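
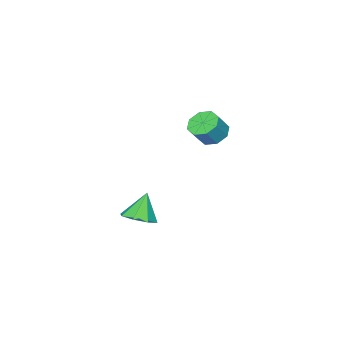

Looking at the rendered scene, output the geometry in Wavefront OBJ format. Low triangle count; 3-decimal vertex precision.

v 4.003 4.001 -4.116
v 4.881 3.624 -3.705
v 3.217 3.839 -2.584
v 4.833 4.416 -3.646
v 4.299 4.965 -3.862
v 3.592 4.95 -4.227
v 3.126 4.378 -4.527
v 3.174 3.586 -4.586
v 3.708 3.037 -4.37
v 4.415 3.053 -4.005
v -3.291 2.513 -1.212
v -2.771 3.272 -1.55
v -1.969 3.206 -0.466
v -2.489 2.447 -0.128
v -3.342 3.487 -1.114
v -2.541 3.421 -0.03
v -3.884 3.132 -0.736
v -3.082 3.065 0.348
v -4.078 2.414 -0.637
v -3.276 2.347 0.448
v -3.811 1.754 -0.874
v -3.009 1.688 0.21
v -3.239 1.539 -1.31
v -2.438 1.473 -0.226
v -2.698 1.895 -1.688
v -1.896 1.828 -0.604
v -2.504 2.613 -1.788
v -1.702 2.546 -0.703
f 2 1 4
f 2 4 3
f 4 1 5
f 4 5 3
f 5 1 6
f 5 6 3
f 6 1 7
f 6 7 3
f 7 1 8
f 7 8 3
f 8 1 9
f 8 9 3
f 9 1 10
f 9 10 3
f 10 1 2
f 10 2 3
f 12 11 15
f 12 15 13
f 13 15 16
f 13 16 14
f 15 11 17
f 15 17 16
f 16 17 18
f 16 18 14
f 17 11 19
f 17 19 18
f 18 19 20
f 18 20 14
f 19 11 21
f 19 21 20
f 20 21 22
f 20 22 14
f 21 11 23
f 21 23 22
f 22 23 24
f 22 24 14
f 23 11 25
f 23 25 24
f 24 25 26
f 24 26 14
f 25 11 27
f 25 27 26
f 26 27 28
f 26 28 14
f 27 11 12
f 27 12 28
f 28 12 13
f 28 13 14



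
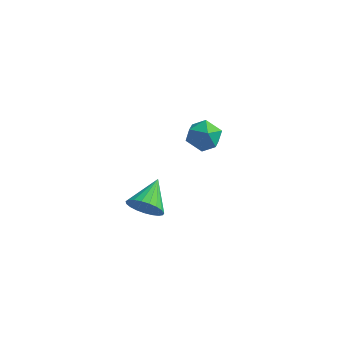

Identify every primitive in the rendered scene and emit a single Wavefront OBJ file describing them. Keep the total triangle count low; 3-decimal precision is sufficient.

v 1.528 4.264 3.133
v 2.258 3.633 3.494
v 0.582 2.947 2.746
v 1.312 2.316 3.107
v 0.779 2.912 3.757
v 1.363 3.726 3.996
v 1.477 2.854 2.244
v 2.061 3.668 2.483
v 2.227 2.762 2.945
v 1.795 2.798 3.88
v 1.045 3.782 2.36
v 0.613 3.818 3.295
v 0.853 -3.51 3.531
v 1.439 -3.216 2.816
v 0.907 -1.87 4.249
v 1.074 -3.137 2.663
v 0.671 -3.123 2.661
v 0.3 -3.175 2.809
v 0.024 -3.286 3.081
v -0.109 -3.435 3.432
v -0.075 -3.597 3.8
v 0.12 -3.744 4.121
v 0.441 -3.85 4.341
v 0.834 -3.898 4.42
v 1.23 -3.878 4.346
v 1.561 -3.795 4.131
v 1.769 -3.662 3.812
v 1.82 -3.503 3.445
v 1.703 -3.345 3.093
f 1 12 6
f 1 6 2
f 1 2 8
f 1 8 11
f 1 11 12
f 2 6 10
f 6 12 5
f 12 11 3
f 11 8 7
f 8 2 9
f 4 10 5
f 4 5 3
f 4 3 7
f 4 7 9
f 4 9 10
f 5 10 6
f 3 5 12
f 7 3 11
f 9 7 8
f 10 9 2
f 14 13 16
f 14 16 15
f 16 13 17
f 16 17 15
f 17 13 18
f 17 18 15
f 18 13 19
f 18 19 15
f 19 13 20
f 19 20 15
f 20 13 21
f 20 21 15
f 21 13 22
f 21 22 15
f 22 13 23
f 22 23 15
f 23 13 24
f 23 24 15
f 24 13 25
f 24 25 15
f 25 13 26
f 25 26 15
f 26 13 27
f 26 27 15
f 27 13 28
f 27 28 15
f 28 13 29
f 28 29 15
f 29 13 14
f 29 14 15



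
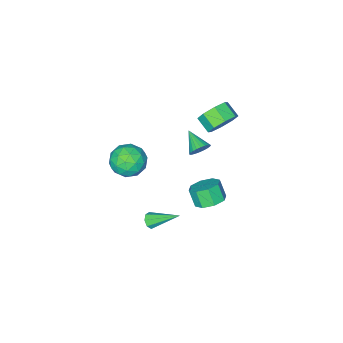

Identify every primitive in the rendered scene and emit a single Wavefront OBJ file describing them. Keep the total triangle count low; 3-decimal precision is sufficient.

v 0.929 -1.236 2.768
v 1.335 -1.069 3.248
v 0.691 -2.444 3.392
v 1.115 -0.98 3.336
v 0.866 -0.93 3.338
v 0.627 -0.926 3.253
v 0.434 -0.97 3.095
v 0.317 -1.054 2.886
v 0.292 -1.166 2.66
v 0.365 -1.289 2.45
v 0.524 -1.403 2.289
v 0.744 -1.492 2.201
v 0.993 -1.542 2.199
v 1.232 -1.546 2.284
v 1.425 -1.502 2.442
v 1.542 -1.418 2.651
v 1.566 -1.306 2.877
v 1.494 -1.183 3.087
v -0.989 -1.508 3.571
v -0.515 -1.949 2.822
v -0.558 -2.873 3.34
v -1.031 -2.432 4.089
v -0.04 -1.678 3.346
v -0.082 -2.602 3.864
v -0.12 -1.307 4.002
v -0.163 -2.231 4.52
v -0.71 -1.054 4.405
v -0.752 -1.978 4.923
v -1.462 -1.067 4.32
v -1.505 -1.991 4.838
v -1.938 -1.338 3.796
v -1.98 -2.262 4.314
v -1.857 -1.709 3.14
v -1.9 -2.633 3.658
v -1.268 -1.962 2.737
v -1.31 -2.886 3.255
v 2.697 -3.771 1.671
v 3.284 -3.321 0.823
v 4.216 -4.539 2.317
v 4.803 -4.089 1.469
v 4.379 -3.426 2.274
v 3.441 -2.952 1.874
v 4.059 -4.908 1.266
v 3.121 -4.434 0.866
v 4.127 -4.024 0.573
v 4.324 -3.108 1.196
v 3.176 -4.752 1.944
v 3.373 -3.836 2.567
v 2.857 -3.479 1.19
v 4.643 -4.381 1.95
v 4.394 -3.992 2.423
v 4.739 -3.727 1.924
v 2.949 -3.262 1.808
v 3.295 -2.997 1.31
v 3.938 -3.059 2.163
v 4.205 -4.863 1.83
v 4.551 -4.598 1.332
v 2.761 -4.133 1.216
v 3.106 -3.868 0.717
v 3.562 -4.801 0.977
v 3.698 -3.628 0.545
v 4.59 -4.079 0.925
v 4.153 -4.56 0.805
v 3.601 -4.281 0.57
v 3.814 -3.089 0.911
v 4.707 -3.541 1.291
v 4.458 -3.151 1.764
v 3.906 -2.872 1.529
v 4.309 -3.502 0.764
v 2.793 -4.319 1.849
v 3.686 -4.771 2.229
v 3.594 -4.988 1.611
v 3.042 -4.709 1.376
v 2.91 -3.781 2.215
v 3.802 -4.232 2.595
v 3.899 -3.579 2.57
v 3.347 -3.3 2.335
v 3.191 -4.358 2.376
v 0.251 -1.064 -2.492
v 1.109 -0.786 -2.265
v 1.048 -1.399 -1.282
v 0.189 -1.676 -1.508
v 0.606 -0.345 -2.021
v 0.545 -0.957 -1.038
v -0.104 -0.324 -2.053
v -0.166 -0.937 -1.07
v -0.607 -0.737 -2.341
v -0.668 -1.35 -1.358
v -0.608 -1.341 -2.718
v -0.669 -1.954 -1.735
v -0.105 -1.783 -2.962
v -0.166 -2.395 -1.979
v 0.606 -1.803 -2.93
v 0.544 -2.416 -1.947
v 1.108 -1.39 -2.642
v 1.047 -2.003 -1.659
v 3.105 -2.899 -3.841
v 3.573 -2.631 -3.807
v 2.195 -1.441 -2.759
v 3.352 -2.523 -4.139
v 2.987 -2.635 -4.296
v 2.69 -2.901 -4.186
v 2.637 -3.166 -3.874
v 2.858 -3.275 -3.542
v 3.223 -3.163 -3.385
v 3.52 -2.897 -3.495
f 2 1 4
f 2 4 3
f 4 1 5
f 4 5 3
f 5 1 6
f 5 6 3
f 6 1 7
f 6 7 3
f 7 1 8
f 7 8 3
f 8 1 9
f 8 9 3
f 9 1 10
f 9 10 3
f 10 1 11
f 10 11 3
f 11 1 12
f 11 12 3
f 12 1 13
f 12 13 3
f 13 1 14
f 13 14 3
f 14 1 15
f 14 15 3
f 15 1 16
f 15 16 3
f 16 1 17
f 16 17 3
f 17 1 18
f 17 18 3
f 18 1 2
f 18 2 3
f 20 19 23
f 20 23 21
f 21 23 24
f 21 24 22
f 23 19 25
f 23 25 24
f 24 25 26
f 24 26 22
f 25 19 27
f 25 27 26
f 26 27 28
f 26 28 22
f 27 19 29
f 27 29 28
f 28 29 30
f 28 30 22
f 29 19 31
f 29 31 30
f 30 31 32
f 30 32 22
f 31 19 33
f 31 33 32
f 32 33 34
f 32 34 22
f 33 19 35
f 33 35 34
f 34 35 36
f 34 36 22
f 35 19 20
f 35 20 36
f 36 20 21
f 36 21 22
f 37 74 53
f 74 48 77
f 53 77 42
f 74 77 53
f 37 53 49
f 53 42 54
f 49 54 38
f 53 54 49
f 37 49 58
f 49 38 59
f 58 59 44
f 49 59 58
f 37 58 70
f 58 44 73
f 70 73 47
f 58 73 70
f 37 70 74
f 70 47 78
f 74 78 48
f 70 78 74
f 38 54 65
f 54 42 68
f 65 68 46
f 54 68 65
f 42 77 55
f 77 48 76
f 55 76 41
f 77 76 55
f 48 78 75
f 78 47 71
f 75 71 39
f 78 71 75
f 47 73 72
f 73 44 60
f 72 60 43
f 73 60 72
f 44 59 64
f 59 38 61
f 64 61 45
f 59 61 64
f 40 66 52
f 66 46 67
f 52 67 41
f 66 67 52
f 40 52 50
f 52 41 51
f 50 51 39
f 52 51 50
f 40 50 57
f 50 39 56
f 57 56 43
f 50 56 57
f 40 57 62
f 57 43 63
f 62 63 45
f 57 63 62
f 40 62 66
f 62 45 69
f 66 69 46
f 62 69 66
f 41 67 55
f 67 46 68
f 55 68 42
f 67 68 55
f 39 51 75
f 51 41 76
f 75 76 48
f 51 76 75
f 43 56 72
f 56 39 71
f 72 71 47
f 56 71 72
f 45 63 64
f 63 43 60
f 64 60 44
f 63 60 64
f 46 69 65
f 69 45 61
f 65 61 38
f 69 61 65
f 80 79 83
f 80 83 81
f 81 83 84
f 81 84 82
f 83 79 85
f 83 85 84
f 84 85 86
f 84 86 82
f 85 79 87
f 85 87 86
f 86 87 88
f 86 88 82
f 87 79 89
f 87 89 88
f 88 89 90
f 88 90 82
f 89 79 91
f 89 91 90
f 90 91 92
f 90 92 82
f 91 79 93
f 91 93 92
f 92 93 94
f 92 94 82
f 93 79 95
f 93 95 94
f 94 95 96
f 94 96 82
f 95 79 80
f 95 80 96
f 96 80 81
f 96 81 82
f 98 97 100
f 98 100 99
f 100 97 101
f 100 101 99
f 101 97 102
f 101 102 99
f 102 97 103
f 102 103 99
f 103 97 104
f 103 104 99
f 104 97 105
f 104 105 99
f 105 97 106
f 105 106 99
f 106 97 98
f 106 98 99



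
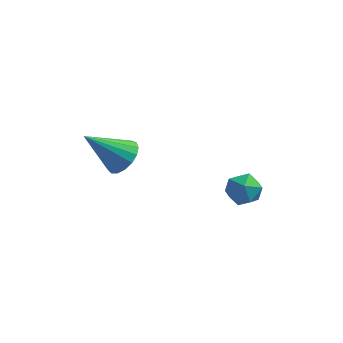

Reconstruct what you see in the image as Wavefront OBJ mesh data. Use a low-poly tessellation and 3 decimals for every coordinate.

v 3.23 -1.817 0.477
v 3.684 -2.052 0.946
v 3.496 -2.668 -0.206
v 3.95 -2.903 0.263
v 3.269 -2.936 0.392
v 3.104 -2.41 0.814
v 4.076 -2.31 -0.074
v 3.911 -1.784 0.348
v 4.206 -2.357 0.606
v 3.708 -2.744 0.894
v 3.472 -1.976 -0.154
v 2.974 -2.363 0.134
v -0.02 -3.706 2.201
v 0.519 -3.911 2.616
v -1.12 -4.214 3.379
v 0.466 -3.588 2.706
v 0.301 -3.292 2.68
v 0.064 -3.09 2.544
v -0.193 -3.03 2.33
v -0.41 -3.125 2.086
v -0.538 -3.353 1.869
v -0.547 -3.662 1.728
v -0.435 -3.981 1.695
v -0.228 -4.237 1.778
v 0.027 -4.372 1.958
v 0.271 -4.354 2.194
v 0.449 -4.188 2.431
f 1 12 6
f 1 6 2
f 1 2 8
f 1 8 11
f 1 11 12
f 2 6 10
f 6 12 5
f 12 11 3
f 11 8 7
f 8 2 9
f 4 10 5
f 4 5 3
f 4 3 7
f 4 7 9
f 4 9 10
f 5 10 6
f 3 5 12
f 7 3 11
f 9 7 8
f 10 9 2
f 14 13 16
f 14 16 15
f 16 13 17
f 16 17 15
f 17 13 18
f 17 18 15
f 18 13 19
f 18 19 15
f 19 13 20
f 19 20 15
f 20 13 21
f 20 21 15
f 21 13 22
f 21 22 15
f 22 13 23
f 22 23 15
f 23 13 24
f 23 24 15
f 24 13 25
f 24 25 15
f 25 13 26
f 25 26 15
f 26 13 27
f 26 27 15
f 27 13 14
f 27 14 15



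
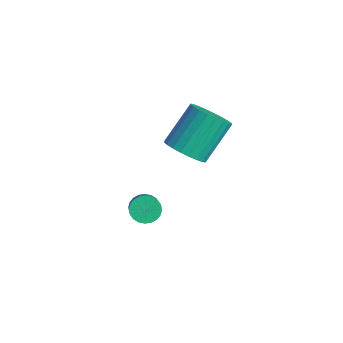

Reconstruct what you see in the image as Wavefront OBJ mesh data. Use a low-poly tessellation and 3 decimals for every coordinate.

v 2.403 1.898 3.249
v 3.128 1.63 3.669
v 2.823 2.934 5.03
v 2.097 3.202 4.611
v 3.256 1.874 3.464
v 2.95 3.178 4.825
v 3.253 2.121 3.226
v 2.948 3.426 4.587
v 3.122 2.335 2.992
v 2.816 3.639 4.353
v 2.88 2.482 2.797
v 2.575 3.786 4.158
v 2.566 2.54 2.671
v 2.261 3.845 4.032
v 2.227 2.501 2.633
v 1.922 3.805 3.994
v 1.915 2.369 2.688
v 1.61 3.673 4.05
v 1.677 2.166 2.83
v 1.372 3.47 4.191
v 1.55 1.922 3.035
v 1.244 3.226 4.396
v 1.552 1.674 3.273
v 1.247 2.979 4.634
v 1.684 1.461 3.507
v 1.378 2.765 4.868
v 1.925 1.314 3.702
v 1.62 2.618 5.063
v 2.239 1.255 3.828
v 1.934 2.56 5.189
v 2.578 1.295 3.866
v 2.273 2.599 5.227
v 2.89 1.427 3.81
v 2.585 2.731 5.172
v 1.318 0.812 -0.449
v 1.744 0.807 -0.872
v 2.908 0.184 0.307
v 2.482 0.188 0.729
v 1.769 1.022 -0.784
v 2.933 0.399 0.395
v 1.726 1.205 -0.645
v 2.89 0.582 0.534
v 1.621 1.329 -0.476
v 2.785 0.705 0.703
v 1.47 1.373 -0.303
v 2.634 0.75 0.876
v 1.295 1.332 -0.152
v 2.46 0.709 1.027
v 1.124 1.212 -0.047
v 2.288 0.589 1.132
v 0.983 1.031 -0.003
v 2.147 0.408 1.176
v 0.892 0.816 -0.027
v 2.056 0.193 1.152
v 0.867 0.601 -0.115
v 2.031 -0.022 1.064
v 0.91 0.418 -0.254
v 2.074 -0.205 0.925
v 1.015 0.295 -0.423
v 2.179 -0.329 0.756
v 1.166 0.25 -0.596
v 2.33 -0.373 0.583
v 1.34 0.291 -0.747
v 2.505 -0.332 0.432
v 1.512 0.411 -0.852
v 2.676 -0.212 0.327
v 1.653 0.592 -0.896
v 2.817 -0.031 0.283
f 2 1 5
f 2 5 3
f 3 5 6
f 3 6 4
f 5 1 7
f 5 7 6
f 6 7 8
f 6 8 4
f 7 1 9
f 7 9 8
f 8 9 10
f 8 10 4
f 9 1 11
f 9 11 10
f 10 11 12
f 10 12 4
f 11 1 13
f 11 13 12
f 12 13 14
f 12 14 4
f 13 1 15
f 13 15 14
f 14 15 16
f 14 16 4
f 15 1 17
f 15 17 16
f 16 17 18
f 16 18 4
f 17 1 19
f 17 19 18
f 18 19 20
f 18 20 4
f 19 1 21
f 19 21 20
f 20 21 22
f 20 22 4
f 21 1 23
f 21 23 22
f 22 23 24
f 22 24 4
f 23 1 25
f 23 25 24
f 24 25 26
f 24 26 4
f 25 1 27
f 25 27 26
f 26 27 28
f 26 28 4
f 27 1 29
f 27 29 28
f 28 29 30
f 28 30 4
f 29 1 31
f 29 31 30
f 30 31 32
f 30 32 4
f 31 1 33
f 31 33 32
f 32 33 34
f 32 34 4
f 33 1 2
f 33 2 34
f 34 2 3
f 34 3 4
f 36 35 39
f 36 39 37
f 37 39 40
f 37 40 38
f 39 35 41
f 39 41 40
f 40 41 42
f 40 42 38
f 41 35 43
f 41 43 42
f 42 43 44
f 42 44 38
f 43 35 45
f 43 45 44
f 44 45 46
f 44 46 38
f 45 35 47
f 45 47 46
f 46 47 48
f 46 48 38
f 47 35 49
f 47 49 48
f 48 49 50
f 48 50 38
f 49 35 51
f 49 51 50
f 50 51 52
f 50 52 38
f 51 35 53
f 51 53 52
f 52 53 54
f 52 54 38
f 53 35 55
f 53 55 54
f 54 55 56
f 54 56 38
f 55 35 57
f 55 57 56
f 56 57 58
f 56 58 38
f 57 35 59
f 57 59 58
f 58 59 60
f 58 60 38
f 59 35 61
f 59 61 60
f 60 61 62
f 60 62 38
f 61 35 63
f 61 63 62
f 62 63 64
f 62 64 38
f 63 35 65
f 63 65 64
f 64 65 66
f 64 66 38
f 65 35 67
f 65 67 66
f 66 67 68
f 66 68 38
f 67 35 36
f 67 36 68
f 68 36 37
f 68 37 38



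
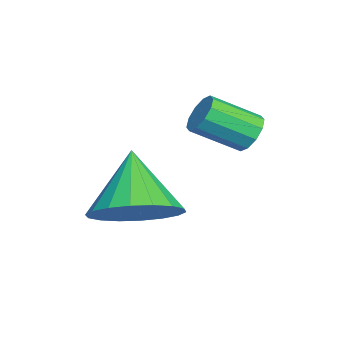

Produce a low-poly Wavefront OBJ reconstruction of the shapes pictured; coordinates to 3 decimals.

v 0.28 -2.666 -0.392
v 1.145 -2.66 0.287
v -0.82 -2.914 1.012
v 1.017 -2.188 0.27
v 0.742 -1.81 0.122
v 0.376 -1.602 -0.128
v -0.009 -1.605 -0.43
v -0.337 -1.818 -0.725
v -0.543 -2.199 -0.953
v -0.586 -2.672 -1.071
v -0.458 -3.144 -1.054
v -0.183 -3.521 -0.905
v 0.183 -3.729 -0.656
v 0.568 -3.727 -0.354
v 0.896 -3.514 -0.059
v 1.102 -3.133 0.169
v -1.743 -0.361 1.256
v -1.21 -0.198 1.315
v -0.945 -1.316 2.003
v -1.477 -1.479 1.944
v -1.39 -0.075 1.584
v -1.125 -1.194 2.272
v -1.705 -0.061 1.728
v -1.439 -1.18 2.416
v -2.034 -0.162 1.691
v -1.768 -1.281 2.379
v -2.252 -0.339 1.488
v -1.986 -1.457 2.176
v -2.275 -0.524 1.197
v -2.01 -1.642 1.885
v -2.095 -0.646 0.928
v -1.83 -1.765 1.616
v -1.781 -0.66 0.784
v -1.515 -1.779 1.472
v -1.452 -0.559 0.821
v -1.186 -1.678 1.509
v -1.234 -0.383 1.024
v -0.968 -1.501 1.712
f 2 1 4
f 2 4 3
f 4 1 5
f 4 5 3
f 5 1 6
f 5 6 3
f 6 1 7
f 6 7 3
f 7 1 8
f 7 8 3
f 8 1 9
f 8 9 3
f 9 1 10
f 9 10 3
f 10 1 11
f 10 11 3
f 11 1 12
f 11 12 3
f 12 1 13
f 12 13 3
f 13 1 14
f 13 14 3
f 14 1 15
f 14 15 3
f 15 1 16
f 15 16 3
f 16 1 2
f 16 2 3
f 18 17 21
f 18 21 19
f 19 21 22
f 19 22 20
f 21 17 23
f 21 23 22
f 22 23 24
f 22 24 20
f 23 17 25
f 23 25 24
f 24 25 26
f 24 26 20
f 25 17 27
f 25 27 26
f 26 27 28
f 26 28 20
f 27 17 29
f 27 29 28
f 28 29 30
f 28 30 20
f 29 17 31
f 29 31 30
f 30 31 32
f 30 32 20
f 31 17 33
f 31 33 32
f 32 33 34
f 32 34 20
f 33 17 35
f 33 35 34
f 34 35 36
f 34 36 20
f 35 17 37
f 35 37 36
f 36 37 38
f 36 38 20
f 37 17 18
f 37 18 38
f 38 18 19
f 38 19 20



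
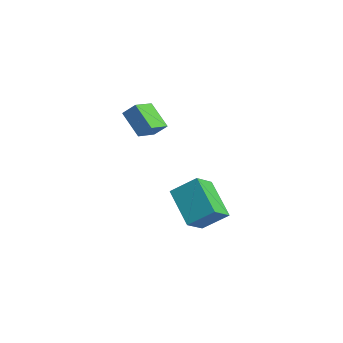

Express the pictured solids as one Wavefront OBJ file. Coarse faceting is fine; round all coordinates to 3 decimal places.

v -1.914 0.715 0.665
v -2.939 0.357 1.656
v -1.502 1.167 1.255
v -2.527 0.81 2.246
v -1.313 -0.21 0.954
v -2.338 -0.567 1.945
v -0.901 0.243 1.544
v -1.926 -0.115 2.535
v -1.453 1.244 -2.659
v -0.89 2.269 -1.768
v -2.051 2.156 -3.329
v -1.488 3.18 -2.438
v 0.228 1.42 -3.922
v 0.791 2.444 -3.031
v -0.37 2.331 -4.592
v 0.193 3.356 -3.701
f 2 4 1
f 5 2 1
f 1 4 3
f 3 5 1
f 2 8 4
f 6 2 5
f 6 8 2
f 4 8 3
f 7 5 3
f 3 8 7
f 7 6 5
f 8 6 7
f 10 12 9
f 13 10 9
f 9 12 11
f 11 13 9
f 10 16 12
f 14 10 13
f 14 16 10
f 12 16 11
f 15 13 11
f 11 16 15
f 15 14 13
f 16 14 15



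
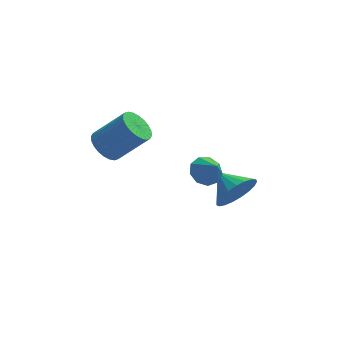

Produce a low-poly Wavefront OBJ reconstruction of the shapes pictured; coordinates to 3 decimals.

v -0.116 0.048 -1.017
v 0.444 0.527 -0.95
v 0.296 -0.548 -0.203
v 0.06 0.668 -0.653
v -0.407 0.518 -0.525
v -0.738 0.149 -0.628
v -0.778 -0.267 -0.913
v -0.508 -0.536 -1.246
v -0.055 -0.532 -1.473
v 0.369 -0.256 -1.486
v 0.566 0.162 -1.279
v -4.224 1.114 -0.235
v -3.772 1.658 -0.668
v -2.443 1.61 0.661
v -2.896 1.066 1.095
v -3.949 1.856 -0.483
v -2.62 1.809 0.846
v -4.169 1.942 -0.261
v -2.84 1.894 1.068
v -4.397 1.901 -0.034
v -3.068 1.853 1.295
v -4.598 1.74 0.162
v -3.269 1.692 1.491
v -4.743 1.484 0.297
v -3.414 1.436 1.626
v -4.809 1.172 0.352
v -3.48 1.124 1.681
v -4.786 0.851 0.317
v -3.457 0.803 1.646
v -4.677 0.57 0.199
v -3.348 0.522 1.528
v -4.5 0.371 0.014
v -3.171 0.324 1.343
v -4.28 0.286 -0.208
v -2.951 0.238 1.121
v -4.052 0.327 -0.435
v -2.723 0.279 0.894
v -3.851 0.488 -0.631
v -2.522 0.44 0.698
v -3.706 0.744 -0.766
v -2.377 0.696 0.563
v -3.64 1.056 -0.821
v -2.311 1.008 0.508
v -3.663 1.377 -0.786
v -2.334 1.329 0.543
v 1.292 2.18 -4.27
v 1.92 2.198 -3.392
v 0.508 3.18 -3.73
v 2.122 2.499 -3.658
v 2.18 2.745 -4.029
v 2.084 2.894 -4.442
v 1.851 2.918 -4.825
v 1.522 2.816 -5.112
v 1.152 2.603 -5.254
v 0.807 2.317 -5.226
v 0.546 2.008 -5.032
v 0.413 1.728 -4.706
v 0.432 1.526 -4.305
v 0.6 1.438 -3.898
v 0.888 1.478 -3.556
v 1.245 1.639 -3.336
v 1.61 1.894 -3.279
f 2 1 4
f 2 4 3
f 4 1 5
f 4 5 3
f 5 1 6
f 5 6 3
f 6 1 7
f 6 7 3
f 7 1 8
f 7 8 3
f 8 1 9
f 8 9 3
f 9 1 10
f 9 10 3
f 10 1 11
f 10 11 3
f 11 1 2
f 11 2 3
f 13 12 16
f 13 16 14
f 14 16 17
f 14 17 15
f 16 12 18
f 16 18 17
f 17 18 19
f 17 19 15
f 18 12 20
f 18 20 19
f 19 20 21
f 19 21 15
f 20 12 22
f 20 22 21
f 21 22 23
f 21 23 15
f 22 12 24
f 22 24 23
f 23 24 25
f 23 25 15
f 24 12 26
f 24 26 25
f 25 26 27
f 25 27 15
f 26 12 28
f 26 28 27
f 27 28 29
f 27 29 15
f 28 12 30
f 28 30 29
f 29 30 31
f 29 31 15
f 30 12 32
f 30 32 31
f 31 32 33
f 31 33 15
f 32 12 34
f 32 34 33
f 33 34 35
f 33 35 15
f 34 12 36
f 34 36 35
f 35 36 37
f 35 37 15
f 36 12 38
f 36 38 37
f 37 38 39
f 37 39 15
f 38 12 40
f 38 40 39
f 39 40 41
f 39 41 15
f 40 12 42
f 40 42 41
f 41 42 43
f 41 43 15
f 42 12 44
f 42 44 43
f 43 44 45
f 43 45 15
f 44 12 13
f 44 13 45
f 45 13 14
f 45 14 15
f 47 46 49
f 47 49 48
f 49 46 50
f 49 50 48
f 50 46 51
f 50 51 48
f 51 46 52
f 51 52 48
f 52 46 53
f 52 53 48
f 53 46 54
f 53 54 48
f 54 46 55
f 54 55 48
f 55 46 56
f 55 56 48
f 56 46 57
f 56 57 48
f 57 46 58
f 57 58 48
f 58 46 59
f 58 59 48
f 59 46 60
f 59 60 48
f 60 46 61
f 60 61 48
f 61 46 62
f 61 62 48
f 62 46 47
f 62 47 48



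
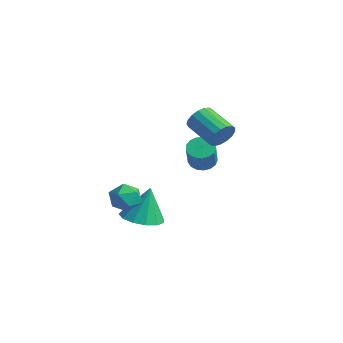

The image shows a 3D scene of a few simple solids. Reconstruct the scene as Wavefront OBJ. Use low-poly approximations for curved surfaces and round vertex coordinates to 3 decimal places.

v 3.782 2.378 1.038
v 3.994 2.718 1.6
v 2.571 2.642 2.183
v 2.358 2.302 1.622
v 3.897 2.958 1.394
v 2.474 2.882 1.978
v 3.773 3.065 1.107
v 2.35 2.988 1.691
v 3.652 3.014 0.804
v 2.229 2.938 1.388
v 3.56 2.818 0.555
v 2.137 2.742 1.139
v 3.519 2.521 0.416
v 2.096 2.445 1
v 3.538 2.191 0.42
v 2.115 2.115 1.004
v 3.613 1.904 0.566
v 2.19 1.828 1.149
v 3.727 1.726 0.819
v 2.304 1.65 1.403
v 3.853 1.697 1.123
v 2.43 1.621 1.707
v 3.963 1.824 1.407
v 2.54 1.748 1.991
v 4.031 2.078 1.607
v 2.608 2.002 2.191
v 4.042 2.401 1.677
v 2.619 2.324 2.26
v 1.083 -0.868 -2.173
v 1.745 -0.466 -2.026
v 1.775 -1.854 -2.594
v 2.437 -1.452 -2.447
v 1.989 -1.706 -1.85
v 1.561 -1.097 -1.589
v 1.959 -1.223 -3.031
v 1.531 -0.614 -2.77
v 2.286 -0.685 -2.556
v 2.305 -0.984 -1.826
v 1.215 -1.336 -2.794
v 1.234 -1.635 -2.064
v 0.233 4.193 -2.344
v 0.809 4.177 -2.665
v 1.464 3.552 -1.456
v 0.887 3.567 -1.136
v 0.811 4.458 -2.52
v 1.465 3.833 -1.312
v 0.68 4.678 -2.335
v 1.334 4.053 -1.127
v 0.446 4.787 -2.152
v 1.101 4.162 -0.944
v 0.164 4.76 -2.014
v 0.819 4.134 -0.805
v -0.103 4.603 -1.95
v 0.552 3.977 -0.742
v -0.293 4.352 -1.978
v 0.362 3.726 -0.769
v -0.362 4.064 -2.089
v 0.293 3.439 -0.88
v -0.295 3.806 -2.258
v 0.359 3.181 -1.05
v -0.108 3.637 -2.448
v 0.547 3.011 -1.239
v 0.158 3.595 -2.613
v 0.813 2.969 -1.405
v 0.441 3.69 -2.717
v 1.095 3.064 -1.509
v 0.676 3.9 -2.736
v 1.331 3.274 -1.527
v 0.6 0.547 -4.598
v 1.604 0.628 -4.666
v 0.68 0.973 -2.882
v 1.393 1.143 -4.784
v 0.93 1.469 -4.843
v 0.362 1.502 -4.824
v -0.13 1.231 -4.734
v -0.391 0.743 -4.6
v -0.337 0.193 -4.466
v 0.014 -0.245 -4.373
v 0.551 -0.432 -4.352
v 1.104 -0.308 -4.409
v 1.496 0.087 -4.526
f 2 1 5
f 2 5 3
f 3 5 6
f 3 6 4
f 5 1 7
f 5 7 6
f 6 7 8
f 6 8 4
f 7 1 9
f 7 9 8
f 8 9 10
f 8 10 4
f 9 1 11
f 9 11 10
f 10 11 12
f 10 12 4
f 11 1 13
f 11 13 12
f 12 13 14
f 12 14 4
f 13 1 15
f 13 15 14
f 14 15 16
f 14 16 4
f 15 1 17
f 15 17 16
f 16 17 18
f 16 18 4
f 17 1 19
f 17 19 18
f 18 19 20
f 18 20 4
f 19 1 21
f 19 21 20
f 20 21 22
f 20 22 4
f 21 1 23
f 21 23 22
f 22 23 24
f 22 24 4
f 23 1 25
f 23 25 24
f 24 25 26
f 24 26 4
f 25 1 27
f 25 27 26
f 26 27 28
f 26 28 4
f 27 1 2
f 27 2 28
f 28 2 3
f 28 3 4
f 29 40 34
f 29 34 30
f 29 30 36
f 29 36 39
f 29 39 40
f 30 34 38
f 34 40 33
f 40 39 31
f 39 36 35
f 36 30 37
f 32 38 33
f 32 33 31
f 32 31 35
f 32 35 37
f 32 37 38
f 33 38 34
f 31 33 40
f 35 31 39
f 37 35 36
f 38 37 30
f 42 41 45
f 42 45 43
f 43 45 46
f 43 46 44
f 45 41 47
f 45 47 46
f 46 47 48
f 46 48 44
f 47 41 49
f 47 49 48
f 48 49 50
f 48 50 44
f 49 41 51
f 49 51 50
f 50 51 52
f 50 52 44
f 51 41 53
f 51 53 52
f 52 53 54
f 52 54 44
f 53 41 55
f 53 55 54
f 54 55 56
f 54 56 44
f 55 41 57
f 55 57 56
f 56 57 58
f 56 58 44
f 57 41 59
f 57 59 58
f 58 59 60
f 58 60 44
f 59 41 61
f 59 61 60
f 60 61 62
f 60 62 44
f 61 41 63
f 61 63 62
f 62 63 64
f 62 64 44
f 63 41 65
f 63 65 64
f 64 65 66
f 64 66 44
f 65 41 67
f 65 67 66
f 66 67 68
f 66 68 44
f 67 41 42
f 67 42 68
f 68 42 43
f 68 43 44
f 70 69 72
f 70 72 71
f 72 69 73
f 72 73 71
f 73 69 74
f 73 74 71
f 74 69 75
f 74 75 71
f 75 69 76
f 75 76 71
f 76 69 77
f 76 77 71
f 77 69 78
f 77 78 71
f 78 69 79
f 78 79 71
f 79 69 80
f 79 80 71
f 80 69 81
f 80 81 71
f 81 69 70
f 81 70 71



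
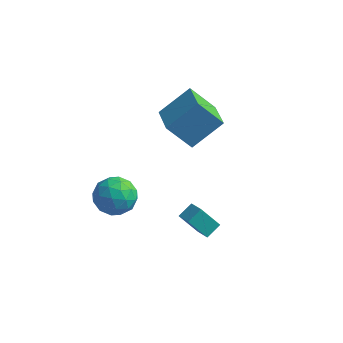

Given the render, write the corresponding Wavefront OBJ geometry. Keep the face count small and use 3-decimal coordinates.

v 2.515 -2.546 -0.332
v 2.798 -1.86 0.062
v 1.818 -2.034 -0.724
v 2.1 -1.348 -0.33
v 3.3 -2.272 -1.37
v 3.582 -1.586 -0.976
v 2.602 -1.76 -1.762
v 2.885 -1.074 -1.368
v -1.471 -2.826 0.884
v -0.715 -2.686 1.586
v -0.485 -3.894 0.034
v 0.271 -3.754 0.736
v -0.598 -4.261 1.002
v -1.208 -3.601 1.527
v 0.008 -2.979 0.093
v -0.602 -2.319 0.618
v 0.199 -2.781 1.097
v -0.176 -3.573 1.659
v -1.024 -3.007 -0.039
v -1.399 -3.799 0.523
v -1.18 -2.662 1.309
v -0.02 -3.918 0.311
v -0.531 -4.216 0.467
v -0.087 -4.134 0.879
v -1.47 -3.2 1.275
v -1.025 -3.118 1.687
v -0.956 -4.044 1.344
v -0.175 -3.462 -0.067
v 0.27 -3.38 0.345
v -1.113 -2.446 0.741
v -0.669 -2.364 1.153
v -0.244 -2.536 0.276
v -0.198 -2.635 1.435
v 0.382 -3.263 0.935
v 0.227 -2.808 0.557
v -0.132 -2.42 0.866
v -0.419 -3.101 1.765
v 0.161 -3.729 1.265
v -0.35 -4.027 1.421
v -0.708 -3.639 1.73
v 0.119 -3.157 1.478
v -1.361 -2.851 0.355
v -0.781 -3.479 -0.145
v -0.492 -2.941 -0.11
v -0.85 -2.553 0.199
v -1.582 -3.317 0.685
v -1.002 -3.945 0.185
v -1.068 -4.16 0.754
v -1.427 -3.772 1.063
v -1.319 -3.423 0.142
v 0.185 1.889 1.209
v -0.885 1.495 2.484
v 1.168 3.027 2.386
v 0.098 2.633 3.661
v 1.222 0.527 1.659
v 0.152 0.133 2.934
v 2.205 1.665 2.836
v 1.135 1.271 4.111
f 2 4 1
f 5 2 1
f 1 4 3
f 3 5 1
f 2 8 4
f 6 2 5
f 6 8 2
f 4 8 3
f 7 5 3
f 3 8 7
f 7 6 5
f 8 6 7
f 9 46 25
f 46 20 49
f 25 49 14
f 46 49 25
f 9 25 21
f 25 14 26
f 21 26 10
f 25 26 21
f 9 21 30
f 21 10 31
f 30 31 16
f 21 31 30
f 9 30 42
f 30 16 45
f 42 45 19
f 30 45 42
f 9 42 46
f 42 19 50
f 46 50 20
f 42 50 46
f 10 26 37
f 26 14 40
f 37 40 18
f 26 40 37
f 14 49 27
f 49 20 48
f 27 48 13
f 49 48 27
f 20 50 47
f 50 19 43
f 47 43 11
f 50 43 47
f 19 45 44
f 45 16 32
f 44 32 15
f 45 32 44
f 16 31 36
f 31 10 33
f 36 33 17
f 31 33 36
f 12 38 24
f 38 18 39
f 24 39 13
f 38 39 24
f 12 24 22
f 24 13 23
f 22 23 11
f 24 23 22
f 12 22 29
f 22 11 28
f 29 28 15
f 22 28 29
f 12 29 34
f 29 15 35
f 34 35 17
f 29 35 34
f 12 34 38
f 34 17 41
f 38 41 18
f 34 41 38
f 13 39 27
f 39 18 40
f 27 40 14
f 39 40 27
f 11 23 47
f 23 13 48
f 47 48 20
f 23 48 47
f 15 28 44
f 28 11 43
f 44 43 19
f 28 43 44
f 17 35 36
f 35 15 32
f 36 32 16
f 35 32 36
f 18 41 37
f 41 17 33
f 37 33 10
f 41 33 37
f 52 54 51
f 55 52 51
f 51 54 53
f 53 55 51
f 52 58 54
f 56 52 55
f 56 58 52
f 54 58 53
f 57 55 53
f 53 58 57
f 57 56 55
f 58 56 57



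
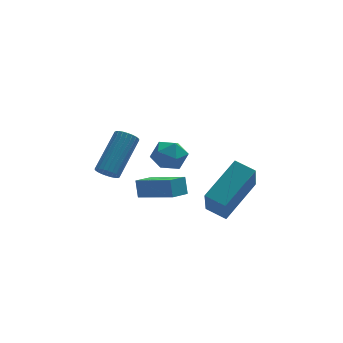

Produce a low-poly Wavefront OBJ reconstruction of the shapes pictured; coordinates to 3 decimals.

v -1.181 1.623 -4.413
v -1.193 2.014 -3.681
v -0.466 2.14 -4.676
v -0.478 2.53 -3.943
v -0.042 0.39 -3.737
v -0.054 0.78 -3.004
v 0.673 0.906 -3.999
v 0.661 1.297 -3.267
v 1.768 -0.956 -4.371
v 1.476 -1.918 -2.89
v 1.103 -0.335 -4.098
v 0.811 -1.297 -2.618
v 3.249 0.177 -3.342
v 2.957 -0.785 -1.862
v 2.584 0.798 -3.07
v 2.292 -0.164 -1.589
v -0.256 1.305 -1.64
v 0.327 1.118 -1.126
v -0.607 0.062 -1.694
v -0.024 -0.125 -1.18
v -0.654 0.299 -0.932
v -0.437 1.068 -0.899
v 0.157 0.112 -1.921
v 0.374 0.881 -1.888
v 0.582 0.381 -1.3
v 0.081 0.497 -0.689
v -0.361 0.683 -2.131
v -0.862 0.799 -1.52
v -2.156 3.007 -3.755
v -1.745 2.656 -3.759
v -0.653 3.923 -2.489
v -1.064 4.273 -2.485
v -1.696 2.779 -3.923
v -0.604 4.046 -2.653
v -1.717 2.936 -4.062
v -0.625 4.203 -2.791
v -1.805 3.104 -4.154
v -0.713 4.371 -2.883
v -1.946 3.257 -4.185
v -0.855 4.524 -2.915
v -2.119 3.372 -4.151
v -1.028 4.639 -2.881
v -2.298 3.432 -4.057
v -1.207 4.698 -2.786
v -2.455 3.426 -3.916
v -1.364 4.693 -2.646
v -2.567 3.357 -3.751
v -1.475 4.624 -2.481
v -2.616 3.234 -3.587
v -1.524 4.501 -2.317
v -2.595 3.077 -3.449
v -1.503 4.344 -2.178
v -2.507 2.909 -3.357
v -1.415 4.176 -2.086
v -2.365 2.756 -3.325
v -1.274 4.023 -2.055
v -2.192 2.641 -3.359
v -1.101 3.908 -2.089
v -2.013 2.582 -3.454
v -0.922 3.848 -2.183
v -1.856 2.587 -3.594
v -0.765 3.854 -2.324
f 2 4 1
f 5 2 1
f 1 4 3
f 3 5 1
f 2 8 4
f 6 2 5
f 6 8 2
f 4 8 3
f 7 5 3
f 3 8 7
f 7 6 5
f 8 6 7
f 10 12 9
f 13 10 9
f 9 12 11
f 11 13 9
f 10 16 12
f 14 10 13
f 14 16 10
f 12 16 11
f 15 13 11
f 11 16 15
f 15 14 13
f 16 14 15
f 17 28 22
f 17 22 18
f 17 18 24
f 17 24 27
f 17 27 28
f 18 22 26
f 22 28 21
f 28 27 19
f 27 24 23
f 24 18 25
f 20 26 21
f 20 21 19
f 20 19 23
f 20 23 25
f 20 25 26
f 21 26 22
f 19 21 28
f 23 19 27
f 25 23 24
f 26 25 18
f 30 29 33
f 30 33 31
f 31 33 34
f 31 34 32
f 33 29 35
f 33 35 34
f 34 35 36
f 34 36 32
f 35 29 37
f 35 37 36
f 36 37 38
f 36 38 32
f 37 29 39
f 37 39 38
f 38 39 40
f 38 40 32
f 39 29 41
f 39 41 40
f 40 41 42
f 40 42 32
f 41 29 43
f 41 43 42
f 42 43 44
f 42 44 32
f 43 29 45
f 43 45 44
f 44 45 46
f 44 46 32
f 45 29 47
f 45 47 46
f 46 47 48
f 46 48 32
f 47 29 49
f 47 49 48
f 48 49 50
f 48 50 32
f 49 29 51
f 49 51 50
f 50 51 52
f 50 52 32
f 51 29 53
f 51 53 52
f 52 53 54
f 52 54 32
f 53 29 55
f 53 55 54
f 54 55 56
f 54 56 32
f 55 29 57
f 55 57 56
f 56 57 58
f 56 58 32
f 57 29 59
f 57 59 58
f 58 59 60
f 58 60 32
f 59 29 61
f 59 61 60
f 60 61 62
f 60 62 32
f 61 29 30
f 61 30 62
f 62 30 31
f 62 31 32



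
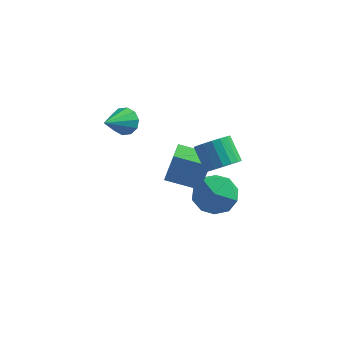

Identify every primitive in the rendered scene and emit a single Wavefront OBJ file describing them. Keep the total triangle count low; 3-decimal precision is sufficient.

v 3.371 -0.212 1.329
v 3.807 0.489 1.17
v 3.084 1.152 2.111
v 2.649 0.452 2.271
v 3.519 0.513 0.932
v 2.796 1.177 1.873
v 3.203 0.394 0.773
v 2.48 1.058 1.714
v 2.92 0.155 0.724
v 2.197 0.819 1.665
v 2.726 -0.156 0.795
v 2.003 0.507 1.736
v 2.66 -0.479 0.971
v 1.937 0.184 1.913
v 2.735 -0.749 1.219
v 2.012 -0.086 2.161
v 2.936 -0.912 1.489
v 2.213 -0.249 2.43
v 3.224 -0.937 1.727
v 2.501 -0.273 2.668
v 3.54 -0.818 1.886
v 2.817 -0.154 2.827
v 3.823 -0.579 1.935
v 3.1 0.085 2.876
v 4.017 -0.267 1.864
v 3.294 0.396 2.805
v 4.083 0.056 1.687
v 3.36 0.719 2.629
v 4.008 0.326 1.439
v 3.285 0.989 2.381
v 0.695 -0.121 -0.395
v 1.109 -0.087 1.295
v 0.588 0.853 -0.388
v 1.002 0.887 1.301
v 2.258 0.053 -0.781
v 2.672 0.087 0.908
v 2.151 1.027 -0.775
v 2.565 1.061 0.915
v -1.962 2.339 0.973
v -1.27 2.062 0.889
v -2.418 0.941 1.827
v -1.28 2.306 1.283
v -1.55 2.562 1.559
v -1.978 2.733 1.611
v -2.399 2.754 1.42
v -2.654 2.616 1.058
v -2.645 2.372 0.664
v -2.374 2.116 0.388
v -1.947 1.944 0.335
v -1.525 1.924 0.527
v 1.842 3.881 -3.084
v 2.669 3.154 -2.49
v 1.591 2.446 -4.49
v 2.418 1.719 -3.896
v 1.303 1.952 -3.377
v 1.459 2.839 -2.508
v 2.801 2.761 -4.472
v 2.957 3.648 -3.603
v 3.262 2.462 -3.347
v 2.336 1.962 -2.671
v 1.924 3.638 -4.309
v 0.998 3.138 -3.633
f 2 1 5
f 2 5 3
f 3 5 6
f 3 6 4
f 5 1 7
f 5 7 6
f 6 7 8
f 6 8 4
f 7 1 9
f 7 9 8
f 8 9 10
f 8 10 4
f 9 1 11
f 9 11 10
f 10 11 12
f 10 12 4
f 11 1 13
f 11 13 12
f 12 13 14
f 12 14 4
f 13 1 15
f 13 15 14
f 14 15 16
f 14 16 4
f 15 1 17
f 15 17 16
f 16 17 18
f 16 18 4
f 17 1 19
f 17 19 18
f 18 19 20
f 18 20 4
f 19 1 21
f 19 21 20
f 20 21 22
f 20 22 4
f 21 1 23
f 21 23 22
f 22 23 24
f 22 24 4
f 23 1 25
f 23 25 24
f 24 25 26
f 24 26 4
f 25 1 27
f 25 27 26
f 26 27 28
f 26 28 4
f 27 1 29
f 27 29 28
f 28 29 30
f 28 30 4
f 29 1 2
f 29 2 30
f 30 2 3
f 30 3 4
f 32 34 31
f 35 32 31
f 31 34 33
f 33 35 31
f 32 38 34
f 36 32 35
f 36 38 32
f 34 38 33
f 37 35 33
f 33 38 37
f 37 36 35
f 38 36 37
f 40 39 42
f 40 42 41
f 42 39 43
f 42 43 41
f 43 39 44
f 43 44 41
f 44 39 45
f 44 45 41
f 45 39 46
f 45 46 41
f 46 39 47
f 46 47 41
f 47 39 48
f 47 48 41
f 48 39 49
f 48 49 41
f 49 39 50
f 49 50 41
f 50 39 40
f 50 40 41
f 51 62 56
f 51 56 52
f 51 52 58
f 51 58 61
f 51 61 62
f 52 56 60
f 56 62 55
f 62 61 53
f 61 58 57
f 58 52 59
f 54 60 55
f 54 55 53
f 54 53 57
f 54 57 59
f 54 59 60
f 55 60 56
f 53 55 62
f 57 53 61
f 59 57 58
f 60 59 52



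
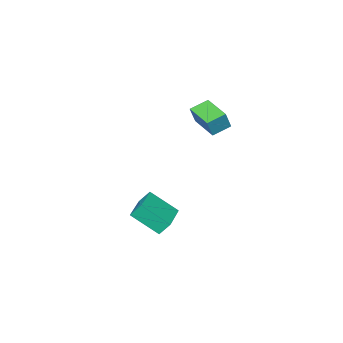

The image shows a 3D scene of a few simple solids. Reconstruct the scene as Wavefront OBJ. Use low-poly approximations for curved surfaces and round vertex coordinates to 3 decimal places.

v -4.051 2.883 3.217
v -3.571 2.92 4.338
v -3.542 4.651 2.941
v -3.063 4.688 4.062
v -2.997 2.512 2.778
v -2.518 2.549 3.899
v -2.489 4.28 2.502
v -2.009 4.317 3.623
v -1.919 2.294 -3.996
v -1.13 0.846 -2.745
v -0.072 3.457 -3.815
v 0.717 2.008 -2.564
v -1.537 1.812 -4.796
v -0.748 0.363 -3.545
v 0.31 2.974 -4.615
v 1.099 1.526 -3.364
f 2 4 1
f 5 2 1
f 1 4 3
f 3 5 1
f 2 8 4
f 6 2 5
f 6 8 2
f 4 8 3
f 7 5 3
f 3 8 7
f 7 6 5
f 8 6 7
f 10 12 9
f 13 10 9
f 9 12 11
f 11 13 9
f 10 16 12
f 14 10 13
f 14 16 10
f 12 16 11
f 15 13 11
f 11 16 15
f 15 14 13
f 16 14 15



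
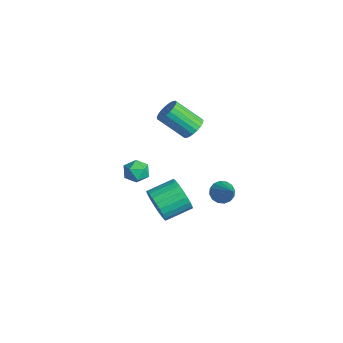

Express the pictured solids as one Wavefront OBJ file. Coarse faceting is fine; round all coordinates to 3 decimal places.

v -1.856 1.513 -1.923
v -1.531 1.873 -1.377
v -2.34 0.747 -0.152
v -2.664 0.387 -0.697
v -1.791 2.027 -1.408
v -2.6 0.901 -0.183
v -2.062 2.091 -1.528
v -2.871 0.965 -0.303
v -2.298 2.056 -1.716
v -3.107 0.93 -0.491
v -2.457 1.926 -1.94
v -3.266 0.801 -0.715
v -2.512 1.726 -2.16
v -3.321 0.6 -0.935
v -2.454 1.488 -2.34
v -3.263 0.362 -1.115
v -2.292 1.255 -2.448
v -3.101 0.129 -1.223
v -2.055 1.066 -2.465
v -2.864 -0.06 -1.239
v -1.783 0.955 -2.388
v -2.592 -0.171 -1.162
v -1.524 0.94 -2.23
v -2.333 -0.186 -1.005
v -1.322 1.024 -2.02
v -2.131 -0.102 -0.794
v -1.213 1.193 -1.792
v -2.021 0.067 -0.567
v -1.214 1.417 -1.587
v -2.023 0.291 -0.362
v -1.327 1.658 -1.441
v -2.136 0.532 -0.215
v 2.126 1.25 -3.795
v 2.554 1.184 -4.306
v 3.394 1.21 -2.725
v 2.524 1.526 -4.257
v 2.387 1.794 -4.085
v 2.18 1.916 -3.835
v 1.959 1.86 -3.574
v 1.782 1.64 -3.373
v 1.697 1.316 -3.284
v 1.727 0.974 -3.332
v 1.864 0.706 -3.505
v 2.071 0.583 -3.755
v 2.292 0.64 -4.015
v 2.469 0.859 -4.217
v -1.281 -1.946 -3.008
v -0.703 -1.49 -2.884
v -0.517 -2.83 -3.316
v 0.061 -2.374 -3.192
v -0.354 -2.616 -2.62
v -0.826 -2.069 -2.43
v -0.394 -2.251 -3.77
v -0.866 -1.704 -3.58
v -0.155 -1.678 -3.355
v -0.13 -1.904 -2.644
v -1.09 -2.416 -3.556
v -1.065 -2.642 -2.845
v 3.932 -3.061 -1.88
v 4.408 -2.816 -2.665
v 4.423 -1.434 -2.225
v 3.948 -1.679 -1.44
v 4.057 -2.776 -2.778
v 4.072 -1.395 -2.338
v 3.687 -2.78 -2.754
v 3.702 -1.398 -2.313
v 3.354 -2.826 -2.597
v 3.37 -1.445 -2.156
v 3.11 -2.908 -2.33
v 3.125 -1.527 -1.89
v 2.991 -3.014 -1.996
v 3.006 -1.632 -1.555
v 3.015 -3.126 -1.643
v 3.03 -1.745 -1.203
v 3.179 -3.229 -1.327
v 3.194 -1.847 -0.887
v 3.457 -3.306 -1.095
v 3.472 -1.924 -0.655
v 3.808 -3.345 -0.982
v 3.823 -1.964 -0.542
v 4.178 -3.342 -1.007
v 4.193 -1.96 -0.566
v 4.51 -3.295 -1.164
v 4.526 -1.914 -0.723
v 4.755 -3.213 -1.43
v 4.77 -1.832 -0.99
v 4.874 -3.108 -1.765
v 4.889 -1.726 -1.324
v 4.85 -2.995 -2.117
v 4.865 -1.614 -1.677
v 4.686 -2.893 -2.433
v 4.701 -1.511 -1.993
f 2 1 5
f 2 5 3
f 3 5 6
f 3 6 4
f 5 1 7
f 5 7 6
f 6 7 8
f 6 8 4
f 7 1 9
f 7 9 8
f 8 9 10
f 8 10 4
f 9 1 11
f 9 11 10
f 10 11 12
f 10 12 4
f 11 1 13
f 11 13 12
f 12 13 14
f 12 14 4
f 13 1 15
f 13 15 14
f 14 15 16
f 14 16 4
f 15 1 17
f 15 17 16
f 16 17 18
f 16 18 4
f 17 1 19
f 17 19 18
f 18 19 20
f 18 20 4
f 19 1 21
f 19 21 20
f 20 21 22
f 20 22 4
f 21 1 23
f 21 23 22
f 22 23 24
f 22 24 4
f 23 1 25
f 23 25 24
f 24 25 26
f 24 26 4
f 25 1 27
f 25 27 26
f 26 27 28
f 26 28 4
f 27 1 29
f 27 29 28
f 28 29 30
f 28 30 4
f 29 1 31
f 29 31 30
f 30 31 32
f 30 32 4
f 31 1 2
f 31 2 32
f 32 2 3
f 32 3 4
f 34 33 36
f 34 36 35
f 36 33 37
f 36 37 35
f 37 33 38
f 37 38 35
f 38 33 39
f 38 39 35
f 39 33 40
f 39 40 35
f 40 33 41
f 40 41 35
f 41 33 42
f 41 42 35
f 42 33 43
f 42 43 35
f 43 33 44
f 43 44 35
f 44 33 45
f 44 45 35
f 45 33 46
f 45 46 35
f 46 33 34
f 46 34 35
f 47 58 52
f 47 52 48
f 47 48 54
f 47 54 57
f 47 57 58
f 48 52 56
f 52 58 51
f 58 57 49
f 57 54 53
f 54 48 55
f 50 56 51
f 50 51 49
f 50 49 53
f 50 53 55
f 50 55 56
f 51 56 52
f 49 51 58
f 53 49 57
f 55 53 54
f 56 55 48
f 60 59 63
f 60 63 61
f 61 63 64
f 61 64 62
f 63 59 65
f 63 65 64
f 64 65 66
f 64 66 62
f 65 59 67
f 65 67 66
f 66 67 68
f 66 68 62
f 67 59 69
f 67 69 68
f 68 69 70
f 68 70 62
f 69 59 71
f 69 71 70
f 70 71 72
f 70 72 62
f 71 59 73
f 71 73 72
f 72 73 74
f 72 74 62
f 73 59 75
f 73 75 74
f 74 75 76
f 74 76 62
f 75 59 77
f 75 77 76
f 76 77 78
f 76 78 62
f 77 59 79
f 77 79 78
f 78 79 80
f 78 80 62
f 79 59 81
f 79 81 80
f 80 81 82
f 80 82 62
f 81 59 83
f 81 83 82
f 82 83 84
f 82 84 62
f 83 59 85
f 83 85 84
f 84 85 86
f 84 86 62
f 85 59 87
f 85 87 86
f 86 87 88
f 86 88 62
f 87 59 89
f 87 89 88
f 88 89 90
f 88 90 62
f 89 59 91
f 89 91 90
f 90 91 92
f 90 92 62
f 91 59 60
f 91 60 92
f 92 60 61
f 92 61 62



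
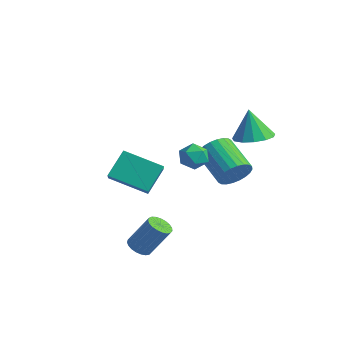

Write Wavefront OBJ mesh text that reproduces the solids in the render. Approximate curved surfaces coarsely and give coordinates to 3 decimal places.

v 1.225 2.013 0.653
v 2.098 1.881 0.876
v 0.855 2.047 2.127
v 2.031 2.388 0.847
v 1.709 2.777 0.757
v 1.233 2.923 0.634
v 0.754 2.779 0.517
v 0.426 2.393 0.443
v 0.351 1.886 0.436
v 0.554 1.419 0.498
v 0.97 1.141 0.609
v 1.467 1.139 0.734
v 1.887 1.415 0.834
v -0.172 -3.06 -4.626
v 0.181 -3.531 -4.586
v 0.825 -2.931 -3.214
v 0.472 -2.46 -3.254
v 0.318 -3.376 -4.718
v 0.962 -2.775 -3.346
v 0.37 -3.166 -4.834
v 1.014 -2.566 -3.462
v 0.328 -2.938 -4.914
v 0.972 -2.338 -3.542
v 0.2 -2.731 -4.944
v 0.844 -2.131 -3.573
v 0.007 -2.581 -4.92
v 0.651 -1.981 -3.548
v -0.216 -2.514 -4.844
v 0.428 -1.914 -3.472
v -0.432 -2.541 -4.731
v 0.212 -1.941 -3.359
v -0.603 -2.658 -4.599
v 0.041 -2.058 -3.228
v -0.699 -2.845 -4.472
v -0.055 -2.244 -3.101
v -0.705 -3.068 -4.372
v -0.06 -2.468 -3
v -0.618 -3.291 -4.316
v 0.026 -2.691 -2.944
v -0.454 -3.473 -4.313
v 0.19 -2.873 -2.941
v -0.241 -3.584 -4.364
v 0.403 -2.984 -2.992
v -0.016 -3.605 -4.461
v 0.628 -3.004 -3.089
v -3.428 -2.069 -2.148
v -3.582 -1.055 -1.053
v -4.421 -1.248 -3.046
v -4.574 -0.235 -1.951
v -1.946 -1.065 -2.869
v -2.099 -0.052 -1.774
v -2.938 -0.245 -3.767
v -3.092 0.769 -2.672
v -0.117 2.252 -2.278
v 0.269 2.689 -1.672
v -1.378 2.984 -0.837
v -1.763 2.548 -1.442
v 0.201 2.925 -1.889
v -1.445 3.221 -1.053
v 0.086 3.06 -2.164
v -1.561 3.355 -1.329
v -0.061 3.071 -2.457
v -1.708 3.366 -1.622
v -0.216 2.958 -2.723
v -1.863 3.253 -1.887
v -0.356 2.737 -2.921
v -2.003 3.032 -2.085
v -0.46 2.443 -3.021
v -2.106 2.738 -2.185
v -0.511 2.119 -3.008
v -2.158 2.415 -2.172
v -0.502 1.816 -2.883
v -2.149 2.111 -2.048
v -0.435 1.579 -2.667
v -2.081 1.875 -1.831
v -0.319 1.445 -2.391
v -1.966 1.74 -1.556
v -0.172 1.434 -2.098
v -1.819 1.729 -1.263
v -0.017 1.547 -1.833
v -1.664 1.842 -0.997
v 0.123 1.768 -1.635
v -1.524 2.063 -0.799
v 0.226 2.062 -1.535
v -1.42 2.357 -0.699
v 0.278 2.385 -1.548
v -1.369 2.681 -0.712
v 1.276 -0.637 0.883
v 1.738 -0.964 0.463
v 0.602 -1.556 0.857
v 1.064 -1.883 0.437
v 1.229 -1.754 1.109
v 1.646 -1.186 1.125
v 0.694 -1.334 0.195
v 1.111 -0.766 0.211
v 1.378 -1.395 0.037
v 1.709 -1.654 0.603
v 0.631 -0.866 0.717
v 0.962 -1.125 1.283
f 2 1 4
f 2 4 3
f 4 1 5
f 4 5 3
f 5 1 6
f 5 6 3
f 6 1 7
f 6 7 3
f 7 1 8
f 7 8 3
f 8 1 9
f 8 9 3
f 9 1 10
f 9 10 3
f 10 1 11
f 10 11 3
f 11 1 12
f 11 12 3
f 12 1 13
f 12 13 3
f 13 1 2
f 13 2 3
f 15 14 18
f 15 18 16
f 16 18 19
f 16 19 17
f 18 14 20
f 18 20 19
f 19 20 21
f 19 21 17
f 20 14 22
f 20 22 21
f 21 22 23
f 21 23 17
f 22 14 24
f 22 24 23
f 23 24 25
f 23 25 17
f 24 14 26
f 24 26 25
f 25 26 27
f 25 27 17
f 26 14 28
f 26 28 27
f 27 28 29
f 27 29 17
f 28 14 30
f 28 30 29
f 29 30 31
f 29 31 17
f 30 14 32
f 30 32 31
f 31 32 33
f 31 33 17
f 32 14 34
f 32 34 33
f 33 34 35
f 33 35 17
f 34 14 36
f 34 36 35
f 35 36 37
f 35 37 17
f 36 14 38
f 36 38 37
f 37 38 39
f 37 39 17
f 38 14 40
f 38 40 39
f 39 40 41
f 39 41 17
f 40 14 42
f 40 42 41
f 41 42 43
f 41 43 17
f 42 14 44
f 42 44 43
f 43 44 45
f 43 45 17
f 44 14 15
f 44 15 45
f 45 15 16
f 45 16 17
f 47 49 46
f 50 47 46
f 46 49 48
f 48 50 46
f 47 53 49
f 51 47 50
f 51 53 47
f 49 53 48
f 52 50 48
f 48 53 52
f 52 51 50
f 53 51 52
f 55 54 58
f 55 58 56
f 56 58 59
f 56 59 57
f 58 54 60
f 58 60 59
f 59 60 61
f 59 61 57
f 60 54 62
f 60 62 61
f 61 62 63
f 61 63 57
f 62 54 64
f 62 64 63
f 63 64 65
f 63 65 57
f 64 54 66
f 64 66 65
f 65 66 67
f 65 67 57
f 66 54 68
f 66 68 67
f 67 68 69
f 67 69 57
f 68 54 70
f 68 70 69
f 69 70 71
f 69 71 57
f 70 54 72
f 70 72 71
f 71 72 73
f 71 73 57
f 72 54 74
f 72 74 73
f 73 74 75
f 73 75 57
f 74 54 76
f 74 76 75
f 75 76 77
f 75 77 57
f 76 54 78
f 76 78 77
f 77 78 79
f 77 79 57
f 78 54 80
f 78 80 79
f 79 80 81
f 79 81 57
f 80 54 82
f 80 82 81
f 81 82 83
f 81 83 57
f 82 54 84
f 82 84 83
f 83 84 85
f 83 85 57
f 84 54 86
f 84 86 85
f 85 86 87
f 85 87 57
f 86 54 55
f 86 55 87
f 87 55 56
f 87 56 57
f 88 99 93
f 88 93 89
f 88 89 95
f 88 95 98
f 88 98 99
f 89 93 97
f 93 99 92
f 99 98 90
f 98 95 94
f 95 89 96
f 91 97 92
f 91 92 90
f 91 90 94
f 91 94 96
f 91 96 97
f 92 97 93
f 90 92 99
f 94 90 98
f 96 94 95
f 97 96 89



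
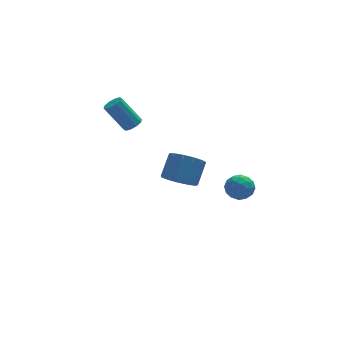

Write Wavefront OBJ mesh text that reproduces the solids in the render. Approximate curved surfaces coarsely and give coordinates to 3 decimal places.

v 2.267 2.867 -2.189
v 2.819 2.071 -1.939
v 3.524 2.897 -0.862
v 2.973 3.693 -1.111
v 3.107 2.345 -2.338
v 3.813 3.171 -1.261
v 3.128 2.785 -2.69
v 3.834 3.611 -1.613
v 2.877 3.251 -2.882
v 3.582 4.077 -1.805
v 2.431 3.595 -2.854
v 3.137 4.421 -1.777
v 1.934 3.708 -2.615
v 2.64 4.534 -1.538
v 1.542 3.554 -2.24
v 2.248 4.38 -1.163
v 1.381 3.182 -1.849
v 2.087 4.008 -0.772
v 1.501 2.71 -1.566
v 2.206 3.536 -0.489
v 1.864 2.288 -1.48
v 2.57 3.114 -0.403
v 2.355 2.049 -1.619
v 3.061 2.876 -0.542
v -0.182 2.755 2.668
v 0.141 2.441 2.983
v -0.755 2.971 4.428
v -1.078 3.285 4.112
v 0.284 2.749 2.96
v -0.612 3.278 4.404
v 0.249 3.059 2.824
v -0.647 3.588 4.268
v 0.05 3.253 2.629
v -0.846 3.782 4.073
v -0.239 3.257 2.449
v -1.135 3.786 3.893
v -0.505 3.069 2.352
v -1.401 3.599 3.797
v -0.648 2.762 2.376
v -1.544 3.291 3.82
v -0.613 2.452 2.512
v -1.509 2.981 3.956
v -0.414 2.258 2.707
v -1.31 2.787 4.151
v -0.125 2.254 2.887
v -1.021 2.783 4.331
v 2.794 -2.789 1.199
v 3.373 -2.445 1.608
v 3.627 -3.635 0.732
v 4.206 -3.291 1.141
v 3.64 -3.689 1.518
v 3.125 -3.167 1.807
v 3.875 -2.913 0.533
v 3.36 -2.391 0.822
v 4.041 -2.522 1.197
v 3.896 -3.001 1.806
v 3.104 -3.079 0.534
v 2.959 -3.558 1.143
v 3.01 -2.543 1.445
v 3.99 -3.537 0.895
v 3.657 -3.772 1.117
v 3.997 -3.569 1.358
v 2.864 -2.967 1.561
v 3.205 -2.765 1.802
v 3.362 -3.496 1.749
v 3.795 -3.315 0.538
v 4.136 -3.113 0.779
v 3.003 -2.511 0.982
v 3.343 -2.308 1.223
v 3.638 -2.584 0.591
v 3.744 -2.386 1.444
v 4.233 -2.883 1.169
v 4.039 -2.661 0.811
v 3.736 -2.354 0.981
v 3.658 -2.667 1.801
v 4.148 -3.165 1.527
v 3.815 -3.399 1.748
v 3.512 -3.092 1.918
v 4.051 -2.713 1.559
v 2.852 -2.915 0.813
v 3.342 -3.413 0.539
v 3.488 -2.988 0.422
v 3.185 -2.681 0.592
v 2.767 -3.197 1.171
v 3.256 -3.694 0.896
v 3.264 -3.726 1.359
v 2.961 -3.419 1.529
v 2.949 -3.367 0.781
f 2 1 5
f 2 5 3
f 3 5 6
f 3 6 4
f 5 1 7
f 5 7 6
f 6 7 8
f 6 8 4
f 7 1 9
f 7 9 8
f 8 9 10
f 8 10 4
f 9 1 11
f 9 11 10
f 10 11 12
f 10 12 4
f 11 1 13
f 11 13 12
f 12 13 14
f 12 14 4
f 13 1 15
f 13 15 14
f 14 15 16
f 14 16 4
f 15 1 17
f 15 17 16
f 16 17 18
f 16 18 4
f 17 1 19
f 17 19 18
f 18 19 20
f 18 20 4
f 19 1 21
f 19 21 20
f 20 21 22
f 20 22 4
f 21 1 23
f 21 23 22
f 22 23 24
f 22 24 4
f 23 1 2
f 23 2 24
f 24 2 3
f 24 3 4
f 26 25 29
f 26 29 27
f 27 29 30
f 27 30 28
f 29 25 31
f 29 31 30
f 30 31 32
f 30 32 28
f 31 25 33
f 31 33 32
f 32 33 34
f 32 34 28
f 33 25 35
f 33 35 34
f 34 35 36
f 34 36 28
f 35 25 37
f 35 37 36
f 36 37 38
f 36 38 28
f 37 25 39
f 37 39 38
f 38 39 40
f 38 40 28
f 39 25 41
f 39 41 40
f 40 41 42
f 40 42 28
f 41 25 43
f 41 43 42
f 42 43 44
f 42 44 28
f 43 25 45
f 43 45 44
f 44 45 46
f 44 46 28
f 45 25 26
f 45 26 46
f 46 26 27
f 46 27 28
f 47 84 63
f 84 58 87
f 63 87 52
f 84 87 63
f 47 63 59
f 63 52 64
f 59 64 48
f 63 64 59
f 47 59 68
f 59 48 69
f 68 69 54
f 59 69 68
f 47 68 80
f 68 54 83
f 80 83 57
f 68 83 80
f 47 80 84
f 80 57 88
f 84 88 58
f 80 88 84
f 48 64 75
f 64 52 78
f 75 78 56
f 64 78 75
f 52 87 65
f 87 58 86
f 65 86 51
f 87 86 65
f 58 88 85
f 88 57 81
f 85 81 49
f 88 81 85
f 57 83 82
f 83 54 70
f 82 70 53
f 83 70 82
f 54 69 74
f 69 48 71
f 74 71 55
f 69 71 74
f 50 76 62
f 76 56 77
f 62 77 51
f 76 77 62
f 50 62 60
f 62 51 61
f 60 61 49
f 62 61 60
f 50 60 67
f 60 49 66
f 67 66 53
f 60 66 67
f 50 67 72
f 67 53 73
f 72 73 55
f 67 73 72
f 50 72 76
f 72 55 79
f 76 79 56
f 72 79 76
f 51 77 65
f 77 56 78
f 65 78 52
f 77 78 65
f 49 61 85
f 61 51 86
f 85 86 58
f 61 86 85
f 53 66 82
f 66 49 81
f 82 81 57
f 66 81 82
f 55 73 74
f 73 53 70
f 74 70 54
f 73 70 74
f 56 79 75
f 79 55 71
f 75 71 48
f 79 71 75



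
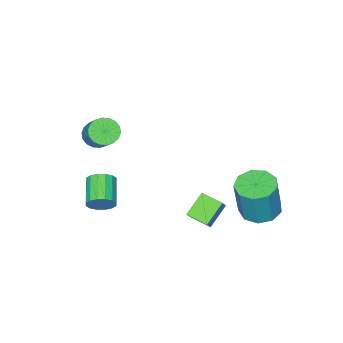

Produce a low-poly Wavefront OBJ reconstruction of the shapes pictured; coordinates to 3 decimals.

v -3.443 1.589 -4.897
v -2.76 2.148 -5.075
v -2.355 2.25 -3.201
v -3.037 1.691 -3.023
v -3.276 2.47 -4.981
v -2.871 2.571 -3.107
v -3.871 2.38 -4.847
v -3.465 2.481 -2.973
v -4.265 1.919 -4.737
v -3.859 2.021 -2.863
v -4.274 1.305 -4.702
v -3.869 1.406 -2.828
v -3.894 0.823 -4.758
v -3.489 0.925 -2.884
v -3.304 0.7 -4.879
v -2.898 0.802 -3.005
v -2.778 0.993 -5.009
v -2.372 1.095 -3.135
v -2.563 1.565 -5.086
v -2.158 1.666 -3.212
v 0.801 -3.529 -0.959
v 1.321 -3.914 -0.83
v 1.819 -2.877 0.267
v 1.299 -2.491 0.139
v 1.422 -3.738 -1.043
v 1.919 -2.701 0.055
v 1.399 -3.52 -1.238
v 1.897 -2.483 -0.141
v 1.258 -3.304 -1.379
v 1.756 -2.266 -0.281
v 1.027 -3.132 -1.436
v 1.524 -2.095 -0.338
v 0.751 -3.039 -1.399
v 1.248 -2.002 -0.301
v 0.485 -3.043 -1.274
v 0.982 -2.006 -0.176
v 0.281 -3.143 -1.087
v 0.779 -2.106 0.01
v 0.181 -3.319 -0.875
v 0.678 -2.282 0.223
v 0.203 -3.537 -0.679
v 0.701 -2.5 0.418
v 0.344 -3.754 -0.539
v 0.842 -2.716 0.559
v 0.576 -3.925 -0.482
v 1.073 -2.888 0.616
v 0.852 -4.018 -0.519
v 1.349 -2.981 0.579
v 1.118 -4.014 -0.644
v 1.615 -2.977 0.454
v -1.403 0.492 -3.567
v -0.758 0.968 -2.687
v -1.707 1.358 -3.813
v -1.062 1.834 -2.933
v -0.478 0.606 -4.307
v 0.167 1.082 -3.427
v -0.782 1.472 -4.553
v -0.137 1.948 -3.673
v 1.947 -2.03 -3.81
v 2.394 -2.168 -3.388
v 1.6 -3.089 -2.849
v 1.153 -2.95 -3.27
v 2.216 -1.933 -3.248
v 1.422 -2.854 -2.709
v 1.967 -1.724 -3.259
v 1.173 -2.645 -2.72
v 1.711 -1.597 -3.417
v 0.917 -2.518 -2.878
v 1.519 -1.585 -3.68
v 0.725 -2.506 -3.141
v 1.442 -1.693 -3.978
v 0.648 -2.614 -3.439
v 1.5 -1.891 -4.231
v 0.706 -2.812 -3.692
v 1.678 -2.126 -4.371
v 0.884 -3.047 -3.832
v 1.927 -2.335 -4.36
v 1.133 -3.256 -3.821
v 2.183 -2.462 -4.202
v 1.389 -3.383 -3.663
v 2.375 -2.474 -3.939
v 1.581 -3.395 -3.4
v 2.452 -2.366 -3.641
v 1.658 -3.287 -3.102
f 2 1 5
f 2 5 3
f 3 5 6
f 3 6 4
f 5 1 7
f 5 7 6
f 6 7 8
f 6 8 4
f 7 1 9
f 7 9 8
f 8 9 10
f 8 10 4
f 9 1 11
f 9 11 10
f 10 11 12
f 10 12 4
f 11 1 13
f 11 13 12
f 12 13 14
f 12 14 4
f 13 1 15
f 13 15 14
f 14 15 16
f 14 16 4
f 15 1 17
f 15 17 16
f 16 17 18
f 16 18 4
f 17 1 19
f 17 19 18
f 18 19 20
f 18 20 4
f 19 1 2
f 19 2 20
f 20 2 3
f 20 3 4
f 22 21 25
f 22 25 23
f 23 25 26
f 23 26 24
f 25 21 27
f 25 27 26
f 26 27 28
f 26 28 24
f 27 21 29
f 27 29 28
f 28 29 30
f 28 30 24
f 29 21 31
f 29 31 30
f 30 31 32
f 30 32 24
f 31 21 33
f 31 33 32
f 32 33 34
f 32 34 24
f 33 21 35
f 33 35 34
f 34 35 36
f 34 36 24
f 35 21 37
f 35 37 36
f 36 37 38
f 36 38 24
f 37 21 39
f 37 39 38
f 38 39 40
f 38 40 24
f 39 21 41
f 39 41 40
f 40 41 42
f 40 42 24
f 41 21 43
f 41 43 42
f 42 43 44
f 42 44 24
f 43 21 45
f 43 45 44
f 44 45 46
f 44 46 24
f 45 21 47
f 45 47 46
f 46 47 48
f 46 48 24
f 47 21 49
f 47 49 48
f 48 49 50
f 48 50 24
f 49 21 22
f 49 22 50
f 50 22 23
f 50 23 24
f 52 54 51
f 55 52 51
f 51 54 53
f 53 55 51
f 52 58 54
f 56 52 55
f 56 58 52
f 54 58 53
f 57 55 53
f 53 58 57
f 57 56 55
f 58 56 57
f 60 59 63
f 60 63 61
f 61 63 64
f 61 64 62
f 63 59 65
f 63 65 64
f 64 65 66
f 64 66 62
f 65 59 67
f 65 67 66
f 66 67 68
f 66 68 62
f 67 59 69
f 67 69 68
f 68 69 70
f 68 70 62
f 69 59 71
f 69 71 70
f 70 71 72
f 70 72 62
f 71 59 73
f 71 73 72
f 72 73 74
f 72 74 62
f 73 59 75
f 73 75 74
f 74 75 76
f 74 76 62
f 75 59 77
f 75 77 76
f 76 77 78
f 76 78 62
f 77 59 79
f 77 79 78
f 78 79 80
f 78 80 62
f 79 59 81
f 79 81 80
f 80 81 82
f 80 82 62
f 81 59 83
f 81 83 82
f 82 83 84
f 82 84 62
f 83 59 60
f 83 60 84
f 84 60 61
f 84 61 62



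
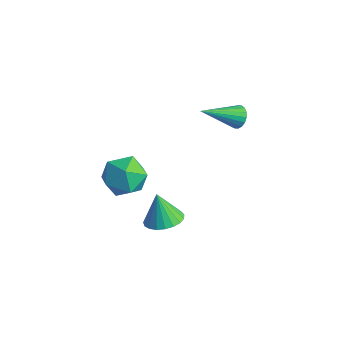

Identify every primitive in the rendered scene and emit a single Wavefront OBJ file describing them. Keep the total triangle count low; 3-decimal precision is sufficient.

v -3.445 -0.78 -1.152
v -2.51 -0.267 -1.396
v -2.57 -2.313 -1.024
v -1.635 -1.8 -1.268
v -2.129 -1.612 -0.311
v -2.669 -0.664 -0.389
v -2.411 -1.916 -2.031
v -2.951 -0.968 -2.109
v -1.871 -0.969 -1.939
v -1.697 -0.781 -0.876
v -3.383 -1.799 -1.544
v -3.209 -1.611 -0.481
v -1.478 4.38 -0.52
v -1.15 4.538 -0.056
v -2.202 2.82 0.52
v -1.374 4.668 -0.016
v -1.619 4.742 -0.075
v -1.836 4.744 -0.223
v -1.982 4.674 -0.43
v -2.029 4.546 -0.654
v -1.966 4.385 -0.852
v -1.807 4.223 -0.984
v -1.582 4.092 -1.024
v -1.338 4.019 -0.964
v -1.121 4.017 -0.817
v -0.975 4.087 -0.61
v -0.928 4.215 -0.385
v -0.991 4.376 -0.188
v -1.447 -0.099 -4.495
v -0.625 0.055 -4.19
v -1.973 -0.001 -3.125
v -0.747 0.398 -4.261
v -0.989 0.654 -4.372
v -1.311 0.781 -4.505
v -1.656 0.755 -4.635
v -1.965 0.582 -4.742
v -2.185 0.291 -4.805
v -2.277 -0.067 -4.815
v -2.226 -0.431 -4.77
v -2.04 -0.737 -4.677
v -1.752 -0.933 -4.552
v -1.411 -0.984 -4.418
v -1.076 -0.883 -4.297
v -0.806 -0.646 -4.21
v -0.646 -0.314 -4.172
f 1 12 6
f 1 6 2
f 1 2 8
f 1 8 11
f 1 11 12
f 2 6 10
f 6 12 5
f 12 11 3
f 11 8 7
f 8 2 9
f 4 10 5
f 4 5 3
f 4 3 7
f 4 7 9
f 4 9 10
f 5 10 6
f 3 5 12
f 7 3 11
f 9 7 8
f 10 9 2
f 14 13 16
f 14 16 15
f 16 13 17
f 16 17 15
f 17 13 18
f 17 18 15
f 18 13 19
f 18 19 15
f 19 13 20
f 19 20 15
f 20 13 21
f 20 21 15
f 21 13 22
f 21 22 15
f 22 13 23
f 22 23 15
f 23 13 24
f 23 24 15
f 24 13 25
f 24 25 15
f 25 13 26
f 25 26 15
f 26 13 27
f 26 27 15
f 27 13 28
f 27 28 15
f 28 13 14
f 28 14 15
f 30 29 32
f 30 32 31
f 32 29 33
f 32 33 31
f 33 29 34
f 33 34 31
f 34 29 35
f 34 35 31
f 35 29 36
f 35 36 31
f 36 29 37
f 36 37 31
f 37 29 38
f 37 38 31
f 38 29 39
f 38 39 31
f 39 29 40
f 39 40 31
f 40 29 41
f 40 41 31
f 41 29 42
f 41 42 31
f 42 29 43
f 42 43 31
f 43 29 44
f 43 44 31
f 44 29 45
f 44 45 31
f 45 29 30
f 45 30 31



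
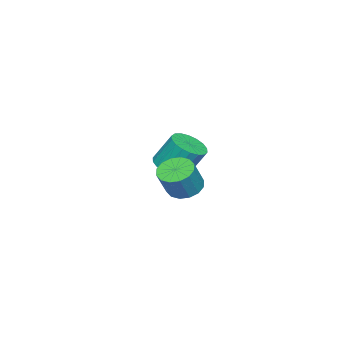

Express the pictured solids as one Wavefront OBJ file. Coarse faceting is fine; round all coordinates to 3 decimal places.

v -0.034 3.563 -0.037
v 0.478 3.659 -0.335
v 1.006 3.613 0.56
v 0.494 3.517 0.857
v 0.375 3.942 -0.259
v 0.903 3.896 0.635
v 0.162 4.123 -0.124
v 0.69 4.078 0.77
v -0.104 4.155 0.034
v 0.425 4.109 0.928
v -0.35 4.027 0.173
v 0.178 3.982 1.068
v -0.512 3.776 0.256
v 0.016 3.73 1.151
v -0.546 3.467 0.26
v -0.018 3.421 1.155
v -0.443 3.184 0.185
v 0.085 3.138 1.079
v -0.23 3.002 0.05
v 0.298 2.957 0.944
v 0.035 2.971 -0.108
v 0.564 2.925 0.786
v 0.282 3.098 -0.248
v 0.81 3.053 0.647
v 0.444 3.35 -0.331
v 0.972 3.304 0.564
v -3.356 1.21 -1.05
v -2.695 1.306 -1
v -2.863 1.907 0.06
v -3.524 1.81 0.01
v -2.786 1.547 -1.151
v -2.954 2.147 -0.091
v -2.99 1.721 -1.281
v -3.158 2.321 -0.221
v -3.266 1.793 -1.366
v -3.434 2.394 -0.306
v -3.56 1.75 -1.389
v -3.728 2.351 -0.329
v -3.814 1.6 -1.344
v -3.982 2.201 -0.284
v -3.977 1.373 -1.241
v -4.145 1.974 -0.181
v -4.017 1.113 -1.1
v -4.185 1.714 -0.04
v -3.926 0.873 -0.949
v -4.094 1.473 0.111
v -3.722 0.699 -0.819
v -3.89 1.299 0.241
v -3.446 0.626 -0.734
v -3.614 1.227 0.326
v -3.152 0.669 -0.711
v -3.32 1.27 0.349
v -2.898 0.819 -0.756
v -3.066 1.42 0.304
v -2.735 1.046 -0.859
v -2.903 1.647 0.201
f 2 1 5
f 2 5 3
f 3 5 6
f 3 6 4
f 5 1 7
f 5 7 6
f 6 7 8
f 6 8 4
f 7 1 9
f 7 9 8
f 8 9 10
f 8 10 4
f 9 1 11
f 9 11 10
f 10 11 12
f 10 12 4
f 11 1 13
f 11 13 12
f 12 13 14
f 12 14 4
f 13 1 15
f 13 15 14
f 14 15 16
f 14 16 4
f 15 1 17
f 15 17 16
f 16 17 18
f 16 18 4
f 17 1 19
f 17 19 18
f 18 19 20
f 18 20 4
f 19 1 21
f 19 21 20
f 20 21 22
f 20 22 4
f 21 1 23
f 21 23 22
f 22 23 24
f 22 24 4
f 23 1 25
f 23 25 24
f 24 25 26
f 24 26 4
f 25 1 2
f 25 2 26
f 26 2 3
f 26 3 4
f 28 27 31
f 28 31 29
f 29 31 32
f 29 32 30
f 31 27 33
f 31 33 32
f 32 33 34
f 32 34 30
f 33 27 35
f 33 35 34
f 34 35 36
f 34 36 30
f 35 27 37
f 35 37 36
f 36 37 38
f 36 38 30
f 37 27 39
f 37 39 38
f 38 39 40
f 38 40 30
f 39 27 41
f 39 41 40
f 40 41 42
f 40 42 30
f 41 27 43
f 41 43 42
f 42 43 44
f 42 44 30
f 43 27 45
f 43 45 44
f 44 45 46
f 44 46 30
f 45 27 47
f 45 47 46
f 46 47 48
f 46 48 30
f 47 27 49
f 47 49 48
f 48 49 50
f 48 50 30
f 49 27 51
f 49 51 50
f 50 51 52
f 50 52 30
f 51 27 53
f 51 53 52
f 52 53 54
f 52 54 30
f 53 27 55
f 53 55 54
f 54 55 56
f 54 56 30
f 55 27 28
f 55 28 56
f 56 28 29
f 56 29 30



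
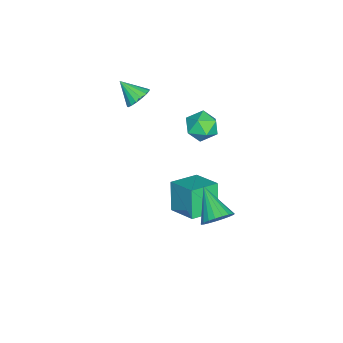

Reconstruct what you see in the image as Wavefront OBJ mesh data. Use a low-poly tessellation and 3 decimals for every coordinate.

v 0.292 0.662 -4.158
v -0.369 0.453 -2.66
v 1.118 1.885 -3.623
v 0.458 1.676 -2.125
v 1.462 -0.296 -3.775
v 0.802 -0.505 -2.277
v 2.289 0.927 -3.24
v 1.628 0.718 -1.742
v -1.736 -2.756 1.214
v -1.366 -3.209 0.794
v -2.004 -3.744 2.046
v -1.129 -3.089 1.014
v -1.032 -2.892 1.28
v -1.095 -2.664 1.53
v -1.305 -2.457 1.708
v -1.614 -2.318 1.773
v -1.951 -2.28 1.71
v -2.238 -2.351 1.533
v -2.41 -2.514 1.283
v -2.428 -2.733 1.017
v -2.287 -2.957 0.797
v -2.02 -3.135 0.672
v -1.687 -3.226 0.671
v 4.034 2.548 -0.847
v 4.366 2.841 -0.169
v 2.846 1.592 0.147
v 4.127 3.069 -0.235
v 3.872 3.208 -0.407
v 3.645 3.232 -0.654
v 3.486 3.137 -0.935
v 3.421 2.941 -1.201
v 3.462 2.677 -1.406
v 3.602 2.39 -1.514
v 3.816 2.131 -1.507
v 4.069 1.943 -1.386
v 4.315 1.861 -1.171
v 4.513 1.896 -0.901
v 4.627 2.045 -0.621
v 4.64 2.28 -0.381
v 4.547 2.562 -0.221
v -2.769 0.277 -1.647
v -2.316 0.966 -1.228
v -2.464 -0.626 -0.492
v -2.011 0.063 -0.073
v -2.93 0.105 -0.168
v -3.119 0.663 -0.882
v -1.661 -0.323 -0.838
v -1.85 0.235 -1.552
v -1.631 0.596 -0.728
v -2.415 0.86 -0.314
v -2.365 -0.52 -1.406
v -3.149 -0.256 -0.992
f 2 4 1
f 5 2 1
f 1 4 3
f 3 5 1
f 2 8 4
f 6 2 5
f 6 8 2
f 4 8 3
f 7 5 3
f 3 8 7
f 7 6 5
f 8 6 7
f 10 9 12
f 10 12 11
f 12 9 13
f 12 13 11
f 13 9 14
f 13 14 11
f 14 9 15
f 14 15 11
f 15 9 16
f 15 16 11
f 16 9 17
f 16 17 11
f 17 9 18
f 17 18 11
f 18 9 19
f 18 19 11
f 19 9 20
f 19 20 11
f 20 9 21
f 20 21 11
f 21 9 22
f 21 22 11
f 22 9 23
f 22 23 11
f 23 9 10
f 23 10 11
f 25 24 27
f 25 27 26
f 27 24 28
f 27 28 26
f 28 24 29
f 28 29 26
f 29 24 30
f 29 30 26
f 30 24 31
f 30 31 26
f 31 24 32
f 31 32 26
f 32 24 33
f 32 33 26
f 33 24 34
f 33 34 26
f 34 24 35
f 34 35 26
f 35 24 36
f 35 36 26
f 36 24 37
f 36 37 26
f 37 24 38
f 37 38 26
f 38 24 39
f 38 39 26
f 39 24 40
f 39 40 26
f 40 24 25
f 40 25 26
f 41 52 46
f 41 46 42
f 41 42 48
f 41 48 51
f 41 51 52
f 42 46 50
f 46 52 45
f 52 51 43
f 51 48 47
f 48 42 49
f 44 50 45
f 44 45 43
f 44 43 47
f 44 47 49
f 44 49 50
f 45 50 46
f 43 45 52
f 47 43 51
f 49 47 48
f 50 49 42



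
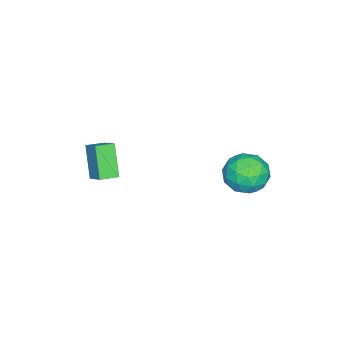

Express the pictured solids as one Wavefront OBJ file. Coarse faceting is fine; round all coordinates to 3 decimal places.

v 1.378 -1.465 -2.733
v 0.535 -2.044 -1.338
v 1.911 -0.734 -2.108
v 1.069 -1.313 -0.712
v 2.031 -2.067 -2.588
v 1.189 -2.646 -1.192
v 2.565 -1.336 -1.962
v 1.722 -1.915 -0.567
v -2.923 3.946 -3.214
v -2.458 4.314 -4.182
v -1.442 2.906 -2.898
v -0.977 3.274 -3.866
v -1.1 3.985 -2.989
v -2.015 4.628 -3.184
v -1.885 2.592 -3.896
v -2.8 3.235 -4.091
v -1.816 3.478 -4.604
v -1.331 4.338 -4.043
v -2.569 2.882 -3.037
v -2.084 3.742 -2.476
v -2.821 4.221 -3.726
v -1.079 2.999 -3.354
v -1.152 3.416 -2.839
v -0.878 3.633 -3.408
v -2.561 4.406 -3.139
v -2.287 4.622 -3.708
v -1.489 4.428 -3.007
v -1.613 2.598 -3.372
v -1.339 2.814 -3.941
v -3.022 3.587 -3.672
v -2.748 3.804 -4.241
v -2.411 2.792 -4.073
v -2.17 3.946 -4.542
v -1.299 3.335 -4.357
v -1.833 2.934 -4.374
v -2.371 3.312 -4.489
v -1.885 4.452 -4.213
v -1.014 3.841 -4.028
v -1.087 4.258 -3.512
v -1.625 4.636 -3.627
v -1.508 3.96 -4.461
v -2.886 3.379 -3.052
v -2.015 2.768 -2.867
v -2.275 2.584 -3.453
v -2.813 2.962 -3.568
v -2.601 3.885 -2.723
v -1.73 3.274 -2.538
v -1.529 3.908 -2.591
v -2.067 4.286 -2.706
v -2.392 3.26 -2.619
f 2 4 1
f 5 2 1
f 1 4 3
f 3 5 1
f 2 8 4
f 6 2 5
f 6 8 2
f 4 8 3
f 7 5 3
f 3 8 7
f 7 6 5
f 8 6 7
f 9 46 25
f 46 20 49
f 25 49 14
f 46 49 25
f 9 25 21
f 25 14 26
f 21 26 10
f 25 26 21
f 9 21 30
f 21 10 31
f 30 31 16
f 21 31 30
f 9 30 42
f 30 16 45
f 42 45 19
f 30 45 42
f 9 42 46
f 42 19 50
f 46 50 20
f 42 50 46
f 10 26 37
f 26 14 40
f 37 40 18
f 26 40 37
f 14 49 27
f 49 20 48
f 27 48 13
f 49 48 27
f 20 50 47
f 50 19 43
f 47 43 11
f 50 43 47
f 19 45 44
f 45 16 32
f 44 32 15
f 45 32 44
f 16 31 36
f 31 10 33
f 36 33 17
f 31 33 36
f 12 38 24
f 38 18 39
f 24 39 13
f 38 39 24
f 12 24 22
f 24 13 23
f 22 23 11
f 24 23 22
f 12 22 29
f 22 11 28
f 29 28 15
f 22 28 29
f 12 29 34
f 29 15 35
f 34 35 17
f 29 35 34
f 12 34 38
f 34 17 41
f 38 41 18
f 34 41 38
f 13 39 27
f 39 18 40
f 27 40 14
f 39 40 27
f 11 23 47
f 23 13 48
f 47 48 20
f 23 48 47
f 15 28 44
f 28 11 43
f 44 43 19
f 28 43 44
f 17 35 36
f 35 15 32
f 36 32 16
f 35 32 36
f 18 41 37
f 41 17 33
f 37 33 10
f 41 33 37

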